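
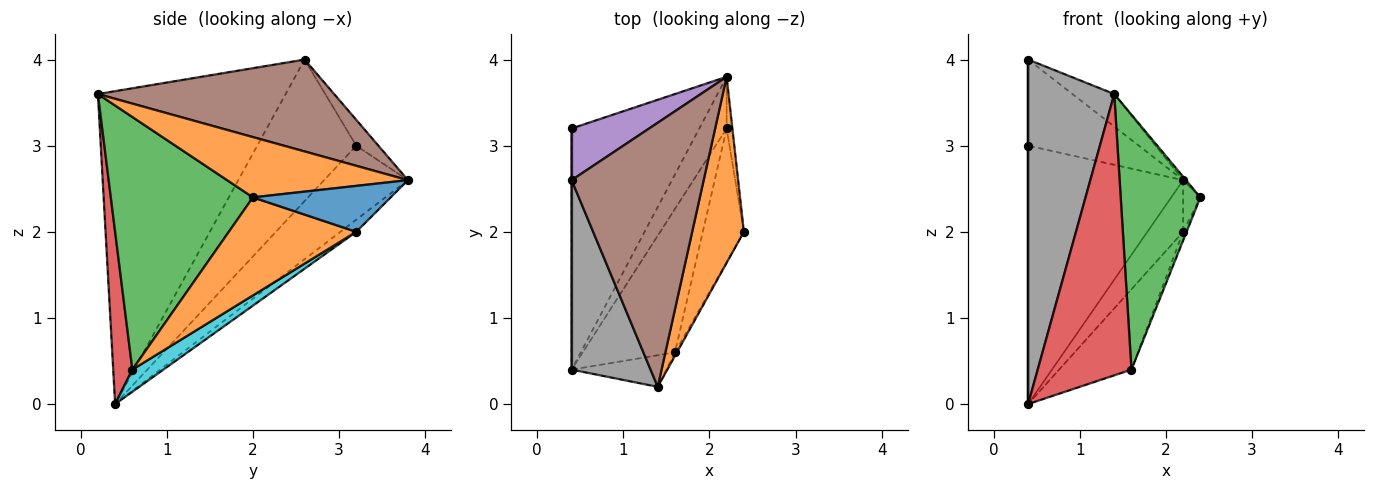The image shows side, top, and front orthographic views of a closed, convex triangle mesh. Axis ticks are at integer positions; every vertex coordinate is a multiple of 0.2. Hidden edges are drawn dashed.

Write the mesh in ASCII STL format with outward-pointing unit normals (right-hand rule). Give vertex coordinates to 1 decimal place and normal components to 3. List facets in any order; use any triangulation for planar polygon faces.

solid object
 facet normal -0.368 0.680 -0.635
  outer loop
   vertex 2.2 3.8 2.6
   vertex 0.4 0.4 0.0
   vertex 0.4 3.2 3.0
  endloop
 endfacet
 facet normal 0.759 0.012 0.651
  outer loop
   vertex 2.2 3.8 2.6
   vertex 1.4 0.2 3.6
   vertex 2.4 2.0 2.4
  endloop
 endfacet
 facet normal 0.872 -0.489 -0.007
  outer loop
   vertex 1.6 0.6 0.4
   vertex 2.4 2.0 2.4
   vertex 1.4 0.2 3.6
  endloop
 endfacet
 facet normal 0.199 -0.974 -0.109
  outer loop
   vertex 1.6 0.6 0.4
   vertex 1.4 0.2 3.6
   vertex 0.4 0.4 0.0
  endloop
 endfacet
 facet normal -0.169 0.845 0.507
  outer loop
   vertex 0.4 2.6 4.0
   vertex 2.2 3.8 2.6
   vertex 0.4 3.2 3.0
  endloop
 endfacet
 facet normal 0.568 0.101 0.817
  outer loop
   vertex 0.4 2.6 4.0
   vertex 1.4 0.2 3.6
   vertex 2.2 3.8 2.6
  endloop
 endfacet
 facet normal -1.000 0.000 0.000
  outer loop
   vertex 0.4 2.6 4.0
   vertex 0.4 3.2 3.0
   vertex 0.4 0.4 0.0
  endloop
 endfacet
 facet normal -0.886 -0.406 0.224
  outer loop
   vertex 0.4 2.6 4.0
   vertex 0.4 0.4 0.0
   vertex 1.4 0.2 3.6
  endloop
 endfacet
 facet normal -0.300 0.675 -0.675
  outer loop
   vertex 2.2 3.2 2.0
   vertex 0.4 0.4 0.0
   vertex 2.2 3.8 2.6
  endloop
 endfacet
 facet normal 0.205 0.478 -0.854
  outer loop
   vertex 2.2 3.2 2.0
   vertex 1.6 0.6 0.4
   vertex 0.4 0.4 0.0
  endloop
 endfacet
 facet normal 0.985 0.123 -0.123
  outer loop
   vertex 2.2 3.2 2.0
   vertex 2.2 3.8 2.6
   vertex 2.4 2.0 2.4
  endloop
 endfacet
 facet normal 0.922 0.025 -0.386
  outer loop
   vertex 2.2 3.2 2.0
   vertex 2.4 2.0 2.4
   vertex 1.6 0.6 0.4
  endloop
 endfacet
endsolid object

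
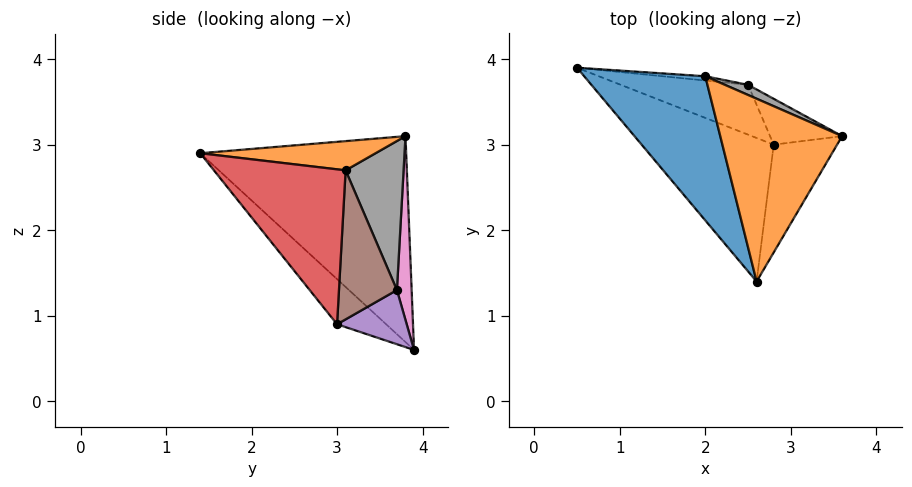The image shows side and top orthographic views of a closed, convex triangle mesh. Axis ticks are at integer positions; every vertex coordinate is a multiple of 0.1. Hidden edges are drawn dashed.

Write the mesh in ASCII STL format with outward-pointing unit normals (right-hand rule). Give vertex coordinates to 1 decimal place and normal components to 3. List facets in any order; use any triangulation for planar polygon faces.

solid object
 facet normal -0.835 -0.250 0.491
  outer loop
   vertex 2.0 3.8 3.1
   vertex 0.5 3.9 0.6
   vertex 2.6 1.4 2.9
  endloop
 endfacet
 facet normal 0.233 -0.023 0.972
  outer loop
   vertex 2.0 3.8 3.1
   vertex 2.6 1.4 2.9
   vertex 3.6 3.1 2.7
  endloop
 endfacet
 facet normal -0.213 -0.752 -0.623
  outer loop
   vertex 2.8 3.0 0.9
   vertex 2.6 1.4 2.9
   vertex 0.5 3.9 0.6
  endloop
 endfacet
 facet normal 0.797 -0.507 -0.326
  outer loop
   vertex 2.8 3.0 0.9
   vertex 3.6 3.1 2.7
   vertex 2.6 1.4 2.9
  endloop
 endfacet
 facet normal 0.322 0.570 -0.756
  outer loop
   vertex 2.5 3.7 1.3
   vertex 2.8 3.0 0.9
   vertex 0.5 3.9 0.6
  endloop
 endfacet
 facet normal 0.760 0.536 -0.368
  outer loop
   vertex 2.5 3.7 1.3
   vertex 3.6 3.1 2.7
   vertex 2.8 3.0 0.9
  endloop
 endfacet
 facet normal 0.108 0.994 -0.025
  outer loop
   vertex 2.5 3.7 1.3
   vertex 0.5 3.9 0.6
   vertex 2.0 3.8 3.1
  endloop
 endfacet
 facet normal 0.413 0.908 0.064
  outer loop
   vertex 2.5 3.7 1.3
   vertex 2.0 3.8 3.1
   vertex 3.6 3.1 2.7
  endloop
 endfacet
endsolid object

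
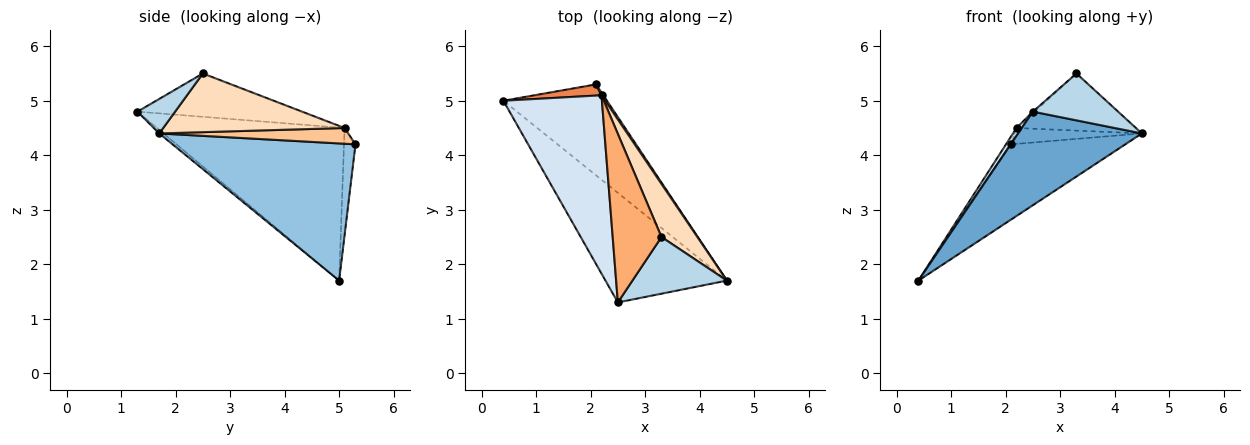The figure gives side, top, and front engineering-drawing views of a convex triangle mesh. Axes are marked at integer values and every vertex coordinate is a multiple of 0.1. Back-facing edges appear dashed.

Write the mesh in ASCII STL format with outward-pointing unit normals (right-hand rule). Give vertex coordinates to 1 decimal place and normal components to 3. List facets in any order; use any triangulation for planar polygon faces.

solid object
 facet normal -0.022 -0.649 -0.760
  outer loop
   vertex 2.5 1.3 4.8
   vertex 0.4 5.0 1.7
   vertex 4.5 1.7 4.4
  endloop
 endfacet
 facet normal 0.714 0.446 -0.539
  outer loop
   vertex 2.1 5.3 4.2
   vertex 4.5 1.7 4.4
   vertex 0.4 5.0 1.7
  endloop
 endfacet
 facet normal 0.271 -0.613 0.742
  outer loop
   vertex 3.3 2.5 5.5
   vertex 2.5 1.3 4.8
   vertex 4.5 1.7 4.4
  endloop
 endfacet
 facet normal -0.841 -0.024 0.541
  outer loop
   vertex 2.2 5.1 4.5
   vertex 0.4 5.0 1.7
   vertex 2.5 1.3 4.8
  endloop
 endfacet
 facet normal -0.794 0.350 0.498
  outer loop
   vertex 2.2 5.1 4.5
   vertex 2.1 5.3 4.2
   vertex 0.4 5.0 1.7
  endloop
 endfacet
 facet normal -0.664 0.007 0.748
  outer loop
   vertex 2.2 5.1 4.5
   vertex 2.5 1.3 4.8
   vertex 3.3 2.5 5.5
  endloop
 endfacet
 facet normal 0.826 0.556 0.095
  outer loop
   vertex 2.2 5.1 4.5
   vertex 4.5 1.7 4.4
   vertex 2.1 5.3 4.2
  endloop
 endfacet
 facet normal 0.744 0.490 0.455
  outer loop
   vertex 2.2 5.1 4.5
   vertex 3.3 2.5 5.5
   vertex 4.5 1.7 4.4
  endloop
 endfacet
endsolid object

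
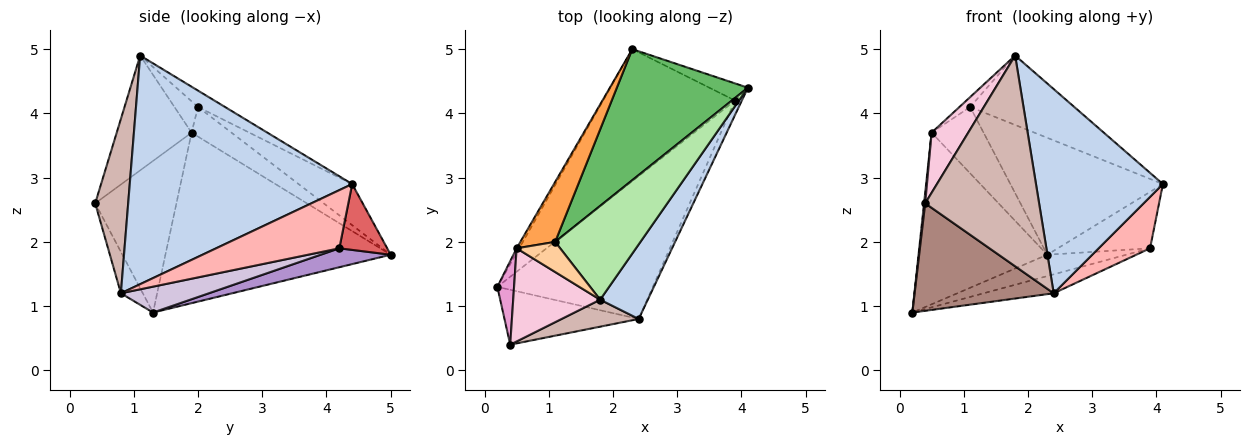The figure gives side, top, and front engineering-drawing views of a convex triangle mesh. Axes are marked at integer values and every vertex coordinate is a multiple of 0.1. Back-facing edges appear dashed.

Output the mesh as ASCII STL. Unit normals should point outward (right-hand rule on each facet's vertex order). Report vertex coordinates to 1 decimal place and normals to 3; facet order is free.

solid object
 facet normal -0.868 0.496 -0.013
  outer loop
   vertex 0.5 1.9 3.7
   vertex 2.3 5.0 1.8
   vertex 0.2 1.3 0.9
  endloop
 endfacet
 facet normal 0.855 -0.488 0.178
  outer loop
   vertex 2.4 0.8 1.2
   vertex 4.1 4.4 2.9
   vertex 1.8 1.1 4.9
  endloop
 endfacet
 facet normal -0.496 0.645 0.582
  outer loop
   vertex 1.1 2.0 4.1
   vertex 2.3 5.0 1.8
   vertex 0.5 1.9 3.7
  endloop
 endfacet
 facet normal -0.565 0.257 0.784
  outer loop
   vertex 1.1 2.0 4.1
   vertex 0.5 1.9 3.7
   vertex 1.8 1.1 4.9
  endloop
 endfacet
 facet normal -0.228 0.648 0.727
  outer loop
   vertex 1.1 2.0 4.1
   vertex 4.1 4.4 2.9
   vertex 2.3 5.0 1.8
  endloop
 endfacet
 facet normal -0.152 0.588 0.795
  outer loop
   vertex 1.1 2.0 4.1
   vertex 1.8 1.1 4.9
   vertex 4.1 4.4 2.9
  endloop
 endfacet
 facet normal 0.445 0.857 -0.260
  outer loop
   vertex 3.9 4.2 1.9
   vertex 2.3 5.0 1.8
   vertex 4.1 4.4 2.9
  endloop
 endfacet
 facet normal 0.918 -0.383 -0.107
  outer loop
   vertex 3.9 4.2 1.9
   vertex 4.1 4.4 2.9
   vertex 2.4 0.8 1.2
  endloop
 endfacet
 facet normal 0.140 0.158 -0.977
  outer loop
   vertex 3.9 4.2 1.9
   vertex 0.2 1.3 0.9
   vertex 2.3 5.0 1.8
  endloop
 endfacet
 facet normal 0.163 0.130 -0.978
  outer loop
   vertex 3.9 4.2 1.9
   vertex 2.4 0.8 1.2
   vertex 0.2 1.3 0.9
  endloop
 endfacet
 facet normal -0.139 -0.882 -0.451
  outer loop
   vertex 0.4 0.4 2.6
   vertex 0.2 1.3 0.9
   vertex 2.4 0.8 1.2
  endloop
 endfacet
 facet normal 0.276 -0.953 0.122
  outer loop
   vertex 0.4 0.4 2.6
   vertex 2.4 0.8 1.2
   vertex 1.8 1.1 4.9
  endloop
 endfacet
 facet normal -0.994 -0.014 0.109
  outer loop
   vertex 0.4 0.4 2.6
   vertex 0.5 1.9 3.7
   vertex 0.2 1.3 0.9
  endloop
 endfacet
 facet normal -0.743 -0.363 0.563
  outer loop
   vertex 0.4 0.4 2.6
   vertex 1.8 1.1 4.9
   vertex 0.5 1.9 3.7
  endloop
 endfacet
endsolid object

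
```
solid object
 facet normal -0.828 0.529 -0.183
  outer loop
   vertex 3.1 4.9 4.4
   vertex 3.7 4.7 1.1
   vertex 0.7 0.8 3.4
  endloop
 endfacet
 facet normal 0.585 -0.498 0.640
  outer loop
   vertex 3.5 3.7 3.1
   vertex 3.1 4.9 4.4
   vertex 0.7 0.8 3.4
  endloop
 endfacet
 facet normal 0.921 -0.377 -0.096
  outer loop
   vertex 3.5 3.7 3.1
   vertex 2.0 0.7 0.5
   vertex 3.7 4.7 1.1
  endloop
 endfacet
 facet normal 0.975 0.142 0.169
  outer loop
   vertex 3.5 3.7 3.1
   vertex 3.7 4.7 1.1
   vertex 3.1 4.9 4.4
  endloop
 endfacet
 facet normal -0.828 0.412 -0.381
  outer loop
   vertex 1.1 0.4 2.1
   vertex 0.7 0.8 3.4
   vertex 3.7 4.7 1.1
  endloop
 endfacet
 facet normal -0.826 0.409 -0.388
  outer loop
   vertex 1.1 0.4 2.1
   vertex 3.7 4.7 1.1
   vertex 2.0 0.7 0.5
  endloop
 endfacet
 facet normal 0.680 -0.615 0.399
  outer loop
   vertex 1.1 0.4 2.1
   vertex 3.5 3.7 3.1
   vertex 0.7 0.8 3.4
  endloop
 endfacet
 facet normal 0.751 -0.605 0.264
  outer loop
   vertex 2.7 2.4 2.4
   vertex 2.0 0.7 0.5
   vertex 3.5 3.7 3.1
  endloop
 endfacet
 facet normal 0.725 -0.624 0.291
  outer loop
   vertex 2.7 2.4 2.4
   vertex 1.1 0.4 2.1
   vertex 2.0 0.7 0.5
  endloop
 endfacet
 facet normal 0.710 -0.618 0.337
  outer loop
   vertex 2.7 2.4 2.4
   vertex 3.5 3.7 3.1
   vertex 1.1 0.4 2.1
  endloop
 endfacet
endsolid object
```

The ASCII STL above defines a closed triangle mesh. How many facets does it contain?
10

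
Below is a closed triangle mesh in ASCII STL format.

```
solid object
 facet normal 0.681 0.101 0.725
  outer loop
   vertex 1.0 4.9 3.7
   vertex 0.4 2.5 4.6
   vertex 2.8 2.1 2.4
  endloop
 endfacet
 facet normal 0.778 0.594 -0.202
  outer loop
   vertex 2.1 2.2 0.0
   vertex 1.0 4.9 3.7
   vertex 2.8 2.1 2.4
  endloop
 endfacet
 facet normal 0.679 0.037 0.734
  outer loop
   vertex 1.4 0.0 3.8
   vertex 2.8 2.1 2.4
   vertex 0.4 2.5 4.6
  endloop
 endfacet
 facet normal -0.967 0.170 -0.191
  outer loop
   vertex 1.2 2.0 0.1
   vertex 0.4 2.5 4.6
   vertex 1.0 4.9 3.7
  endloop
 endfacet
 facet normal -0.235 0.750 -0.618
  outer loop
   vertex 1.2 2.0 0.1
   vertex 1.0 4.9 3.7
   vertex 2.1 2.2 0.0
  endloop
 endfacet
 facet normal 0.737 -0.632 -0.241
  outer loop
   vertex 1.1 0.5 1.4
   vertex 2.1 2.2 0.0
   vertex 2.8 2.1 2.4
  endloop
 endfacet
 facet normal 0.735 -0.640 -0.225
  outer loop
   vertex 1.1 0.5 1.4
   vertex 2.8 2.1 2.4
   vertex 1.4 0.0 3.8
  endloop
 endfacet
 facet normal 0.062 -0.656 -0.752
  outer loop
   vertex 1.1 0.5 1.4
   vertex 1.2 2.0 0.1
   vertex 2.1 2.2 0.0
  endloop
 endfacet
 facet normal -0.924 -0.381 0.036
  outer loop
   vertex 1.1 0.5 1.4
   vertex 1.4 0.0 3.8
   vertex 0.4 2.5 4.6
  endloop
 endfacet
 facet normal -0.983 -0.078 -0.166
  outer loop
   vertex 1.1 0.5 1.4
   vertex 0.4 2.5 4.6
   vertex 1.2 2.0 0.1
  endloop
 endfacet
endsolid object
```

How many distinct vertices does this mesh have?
7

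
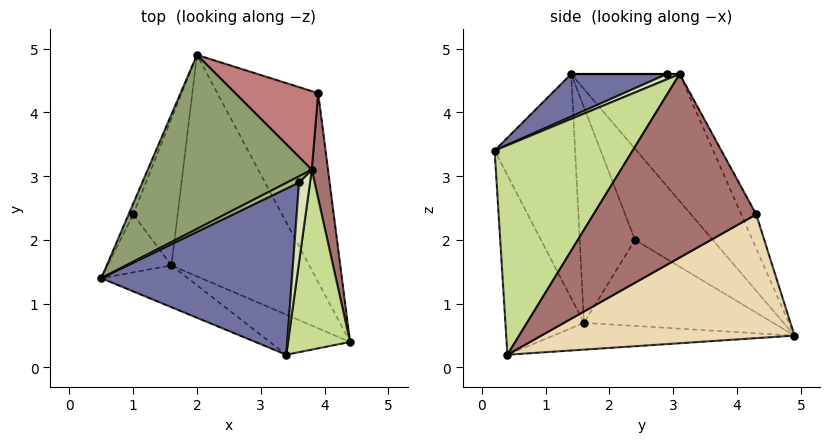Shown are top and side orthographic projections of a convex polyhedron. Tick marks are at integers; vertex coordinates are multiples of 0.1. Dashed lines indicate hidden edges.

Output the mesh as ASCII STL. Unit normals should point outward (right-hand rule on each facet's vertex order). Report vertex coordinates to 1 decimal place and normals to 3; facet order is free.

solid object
 facet normal 0.199 -0.410 0.890
  outer loop
   vertex 3.4 0.2 3.4
   vertex 3.6 2.9 4.6
   vertex 0.5 1.4 4.6
  endloop
 endfacet
 facet normal -0.191 -0.036 -0.981
  outer loop
   vertex 1.6 1.6 0.7
   vertex 2.0 4.9 0.5
   vertex 4.4 0.4 0.2
  endloop
 endfacet
 facet normal -0.436 -0.884 -0.168
  outer loop
   vertex 1.6 1.6 0.7
   vertex 3.4 0.2 3.4
   vertex 0.5 1.4 4.6
  endloop
 endfacet
 facet normal -0.415 -0.891 -0.185
  outer loop
   vertex 1.6 1.6 0.7
   vertex 4.4 0.4 0.2
   vertex 3.4 0.2 3.4
  endloop
 endfacet
 facet normal -0.394 0.765 0.509
  outer loop
   vertex 3.8 3.1 4.6
   vertex 2.0 4.9 0.5
   vertex 0.5 1.4 4.6
  endloop
 endfacet
 facet normal 0.000 0.000 1.000
  outer loop
   vertex 3.8 3.1 4.6
   vertex 0.5 1.4 4.6
   vertex 3.6 2.9 4.6
  endloop
 endfacet
 facet normal 0.930 -0.242 0.276
  outer loop
   vertex 3.8 3.1 4.6
   vertex 3.4 0.2 3.4
   vertex 4.4 0.4 0.2
  endloop
 endfacet
 facet normal 0.397 -0.397 0.827
  outer loop
   vertex 3.8 3.1 4.6
   vertex 3.6 2.9 4.6
   vertex 3.4 0.2 3.4
  endloop
 endfacet
 facet normal -0.937 0.347 -0.047
  outer loop
   vertex 1.0 2.4 2.0
   vertex 0.5 1.4 4.6
   vertex 2.0 4.9 0.5
  endloop
 endfacet
 facet normal -0.928 -0.250 -0.275
  outer loop
   vertex 1.0 2.4 2.0
   vertex 1.6 1.6 0.7
   vertex 0.5 1.4 4.6
  endloop
 endfacet
 facet normal -0.886 0.080 -0.458
  outer loop
   vertex 1.0 2.4 2.0
   vertex 2.0 4.9 0.5
   vertex 1.6 1.6 0.7
  endloop
 endfacet
 facet normal 0.706 0.415 -0.575
  outer loop
   vertex 3.9 4.3 2.4
   vertex 4.4 0.4 0.2
   vertex 2.0 4.9 0.5
  endloop
 endfacet
 facet normal 0.993 0.078 0.088
  outer loop
   vertex 3.9 4.3 2.4
   vertex 3.8 3.1 4.6
   vertex 4.4 0.4 0.2
  endloop
 endfacet
 facet normal -0.190 0.865 0.463
  outer loop
   vertex 3.9 4.3 2.4
   vertex 2.0 4.9 0.5
   vertex 3.8 3.1 4.6
  endloop
 endfacet
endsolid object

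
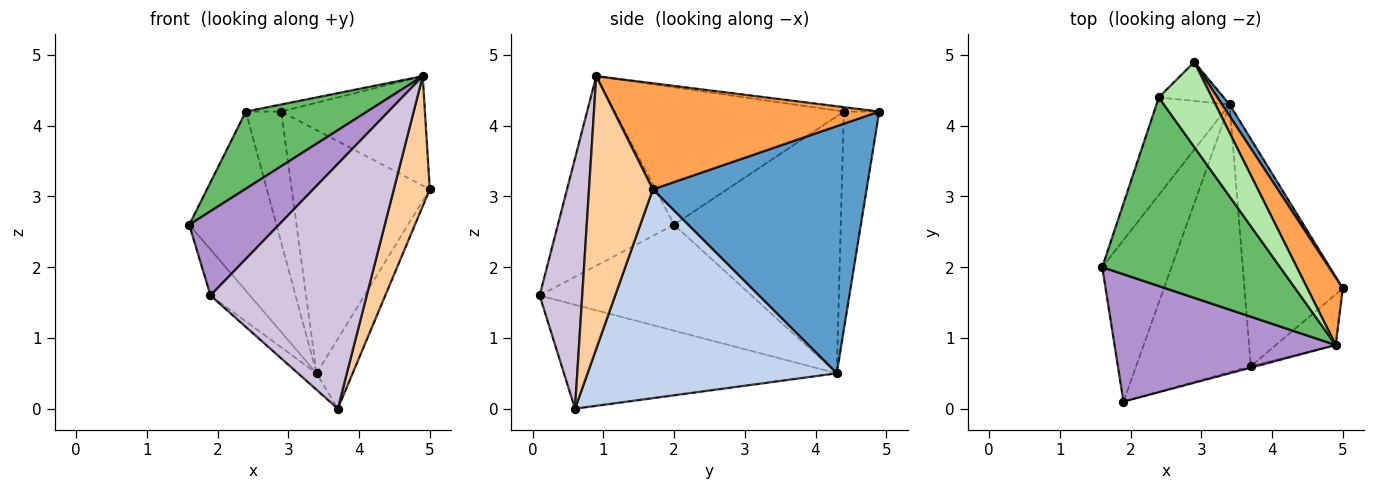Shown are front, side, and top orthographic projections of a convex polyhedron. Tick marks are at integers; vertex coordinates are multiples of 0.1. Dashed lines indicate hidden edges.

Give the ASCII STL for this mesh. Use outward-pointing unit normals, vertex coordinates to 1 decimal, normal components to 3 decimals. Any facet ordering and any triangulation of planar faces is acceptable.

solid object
 facet normal 0.840 0.542 0.026
  outer loop
   vertex 3.4 4.3 0.5
   vertex 2.9 4.9 4.2
   vertex 5.0 1.7 3.1
  endloop
 endfacet
 facet normal 0.897 0.130 -0.422
  outer loop
   vertex 3.4 4.3 0.5
   vertex 5.0 1.7 3.1
   vertex 3.7 0.6 0.0
  endloop
 endfacet
 facet normal 0.844 0.457 0.281
  outer loop
   vertex 4.9 0.9 4.7
   vertex 5.0 1.7 3.1
   vertex 2.9 4.9 4.2
  endloop
 endfacet
 facet normal 0.856 -0.482 -0.188
  outer loop
   vertex 4.9 0.9 4.7
   vertex 3.7 0.6 0.0
   vertex 5.0 1.7 3.1
  endloop
 endfacet
 facet normal -0.582 -0.308 0.753
  outer loop
   vertex 2.4 4.4 4.2
   vertex 1.6 2.0 2.6
   vertex 4.9 0.9 4.7
  endloop
 endfacet
 facet normal -0.083 0.083 0.993
  outer loop
   vertex 2.4 4.4 4.2
   vertex 4.9 0.9 4.7
   vertex 2.9 4.9 4.2
  endloop
 endfacet
 facet normal -0.859 0.449 -0.244
  outer loop
   vertex 2.4 4.4 4.2
   vertex 3.4 4.3 0.5
   vertex 1.6 2.0 2.6
  endloop
 endfacet
 facet normal -0.692 0.692 -0.206
  outer loop
   vertex 2.4 4.4 4.2
   vertex 2.9 4.9 4.2
   vertex 3.4 4.3 0.5
  endloop
 endfacet
 facet normal -0.581 -0.449 0.679
  outer loop
   vertex 1.9 0.1 1.6
   vertex 4.9 0.9 4.7
   vertex 1.6 2.0 2.6
  endloop
 endfacet
 facet normal 0.263 -0.965 -0.006
  outer loop
   vertex 1.9 0.1 1.6
   vertex 3.7 0.6 0.0
   vertex 4.9 0.9 4.7
  endloop
 endfacet
 facet normal -0.827 0.154 -0.540
  outer loop
   vertex 1.9 0.1 1.6
   vertex 1.6 2.0 2.6
   vertex 3.4 4.3 0.5
  endloop
 endfacet
 facet normal -0.671 0.046 -0.740
  outer loop
   vertex 1.9 0.1 1.6
   vertex 3.4 4.3 0.5
   vertex 3.7 0.6 0.0
  endloop
 endfacet
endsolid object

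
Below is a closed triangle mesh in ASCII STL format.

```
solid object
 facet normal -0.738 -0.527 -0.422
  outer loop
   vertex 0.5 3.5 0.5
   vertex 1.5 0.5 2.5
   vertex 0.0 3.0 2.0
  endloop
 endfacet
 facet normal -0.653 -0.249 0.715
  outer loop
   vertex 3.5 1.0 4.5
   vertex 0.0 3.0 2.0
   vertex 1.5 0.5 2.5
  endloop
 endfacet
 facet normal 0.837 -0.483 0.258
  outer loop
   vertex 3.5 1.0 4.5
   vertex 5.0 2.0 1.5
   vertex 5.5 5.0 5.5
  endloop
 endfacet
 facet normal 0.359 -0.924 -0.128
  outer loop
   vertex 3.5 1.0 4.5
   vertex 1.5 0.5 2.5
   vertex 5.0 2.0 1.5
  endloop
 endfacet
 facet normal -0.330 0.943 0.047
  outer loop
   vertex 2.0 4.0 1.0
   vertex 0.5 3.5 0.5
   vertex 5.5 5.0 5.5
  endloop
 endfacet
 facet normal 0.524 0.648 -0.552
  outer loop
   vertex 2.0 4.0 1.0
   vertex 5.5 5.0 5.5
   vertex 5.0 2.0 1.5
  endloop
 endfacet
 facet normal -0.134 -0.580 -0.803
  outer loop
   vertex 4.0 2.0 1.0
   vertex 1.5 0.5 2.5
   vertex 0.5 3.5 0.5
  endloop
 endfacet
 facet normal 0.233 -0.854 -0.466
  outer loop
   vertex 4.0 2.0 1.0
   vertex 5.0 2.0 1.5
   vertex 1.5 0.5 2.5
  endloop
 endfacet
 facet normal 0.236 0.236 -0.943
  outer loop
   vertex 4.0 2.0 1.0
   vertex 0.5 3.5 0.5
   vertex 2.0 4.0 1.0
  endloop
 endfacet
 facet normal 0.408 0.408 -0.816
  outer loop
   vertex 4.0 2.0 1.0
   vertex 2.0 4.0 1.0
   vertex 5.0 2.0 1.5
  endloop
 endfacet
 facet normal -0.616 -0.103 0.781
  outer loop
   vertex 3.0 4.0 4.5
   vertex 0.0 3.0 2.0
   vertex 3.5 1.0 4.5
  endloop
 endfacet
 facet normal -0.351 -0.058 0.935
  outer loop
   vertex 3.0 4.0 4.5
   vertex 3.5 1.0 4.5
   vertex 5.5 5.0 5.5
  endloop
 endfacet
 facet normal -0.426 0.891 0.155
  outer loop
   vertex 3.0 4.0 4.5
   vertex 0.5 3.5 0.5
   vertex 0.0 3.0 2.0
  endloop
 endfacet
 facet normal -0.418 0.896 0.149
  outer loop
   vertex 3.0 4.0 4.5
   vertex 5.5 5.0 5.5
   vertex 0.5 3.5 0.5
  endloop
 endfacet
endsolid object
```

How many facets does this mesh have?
14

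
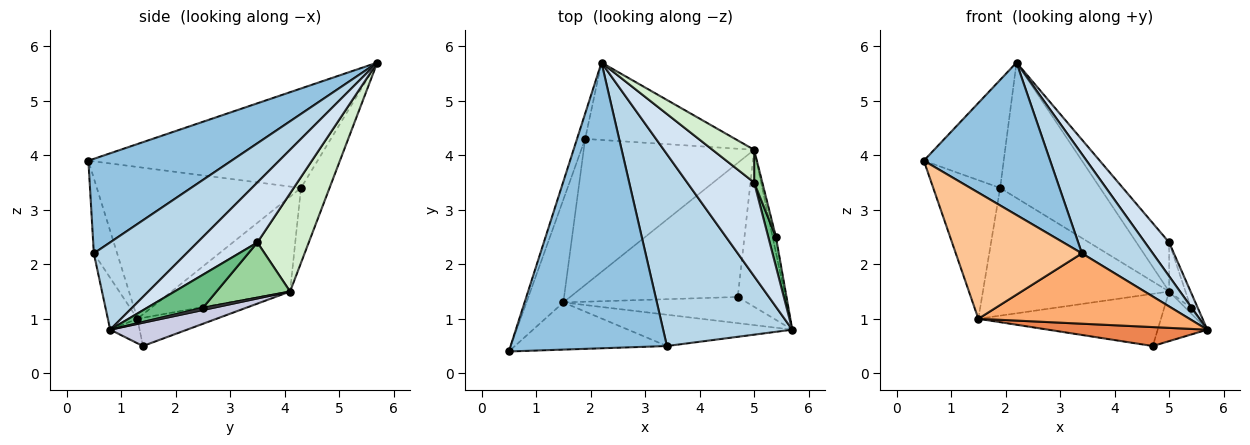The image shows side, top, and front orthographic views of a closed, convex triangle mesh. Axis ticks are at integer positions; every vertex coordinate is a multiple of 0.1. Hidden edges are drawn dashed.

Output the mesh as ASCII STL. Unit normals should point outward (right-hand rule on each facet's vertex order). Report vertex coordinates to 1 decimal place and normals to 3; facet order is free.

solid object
 facet normal -0.942 0.328 -0.077
  outer loop
   vertex 1.9 4.3 3.4
   vertex 0.5 0.4 3.9
   vertex 2.2 5.7 5.7
  endloop
 endfacet
 facet normal 0.471 -0.415 0.778
  outer loop
   vertex 3.4 0.5 2.2
   vertex 2.2 5.7 5.7
   vertex 0.5 0.4 3.9
  endloop
 endfacet
 facet normal 0.515 -0.394 0.761
  outer loop
   vertex 3.4 0.5 2.2
   vertex 5.7 0.8 0.8
   vertex 2.2 5.7 5.7
  endloop
 endfacet
 facet normal 0.644 -0.259 0.720
  outer loop
   vertex 5.0 3.5 2.4
   vertex 2.2 5.7 5.7
   vertex 5.7 0.8 0.8
  endloop
 endfacet
 facet normal -0.108 -0.582 -0.806
  outer loop
   vertex 1.5 1.3 1.0
   vertex 4.7 1.4 0.5
   vertex 5.7 0.8 0.8
  endloop
 endfacet
 facet normal -0.127 -0.906 -0.403
  outer loop
   vertex 1.5 1.3 1.0
   vertex 5.7 0.8 0.8
   vertex 3.4 0.5 2.2
  endloop
 endfacet
 facet normal -0.171 -0.923 -0.345
  outer loop
   vertex 1.5 1.3 1.0
   vertex 3.4 0.5 2.2
   vertex 0.5 0.4 3.9
  endloop
 endfacet
 facet normal -0.926 0.304 -0.225
  outer loop
   vertex 1.5 1.3 1.0
   vertex 0.5 0.4 3.9
   vertex 1.9 4.3 3.4
  endloop
 endfacet
 facet normal 0.967 0.118 0.224
  outer loop
   vertex 5.4 2.5 1.2
   vertex 5.0 3.5 2.4
   vertex 5.7 0.8 0.8
  endloop
 endfacet
 facet normal 0.966 0.215 0.143
  outer loop
   vertex 5.0 4.1 1.5
   vertex 5.0 3.5 2.4
   vertex 5.4 2.5 1.2
  endloop
 endfacet
 facet normal -0.241 0.843 -0.482
  outer loop
   vertex 5.0 4.1 1.5
   vertex 1.9 4.3 3.4
   vertex 2.2 5.7 5.7
  endloop
 endfacet
 facet normal 0.794 0.505 0.337
  outer loop
   vertex 5.0 4.1 1.5
   vertex 2.2 5.7 5.7
   vertex 5.0 3.5 2.4
  endloop
 endfacet
 facet normal -0.386 0.607 -0.694
  outer loop
   vertex 5.0 4.1 1.5
   vertex 1.5 1.3 1.0
   vertex 1.9 4.3 3.4
  endloop
 endfacet
 facet normal -0.155 0.358 -0.921
  outer loop
   vertex 5.0 4.1 1.5
   vertex 4.7 1.4 0.5
   vertex 1.5 1.3 1.0
  endloop
 endfacet
 facet normal 0.423 0.273 -0.864
  outer loop
   vertex 5.0 4.1 1.5
   vertex 5.7 0.8 0.8
   vertex 4.7 1.4 0.5
  endloop
 endfacet
 facet normal 0.523 0.282 -0.805
  outer loop
   vertex 5.0 4.1 1.5
   vertex 5.4 2.5 1.2
   vertex 5.7 0.8 0.8
  endloop
 endfacet
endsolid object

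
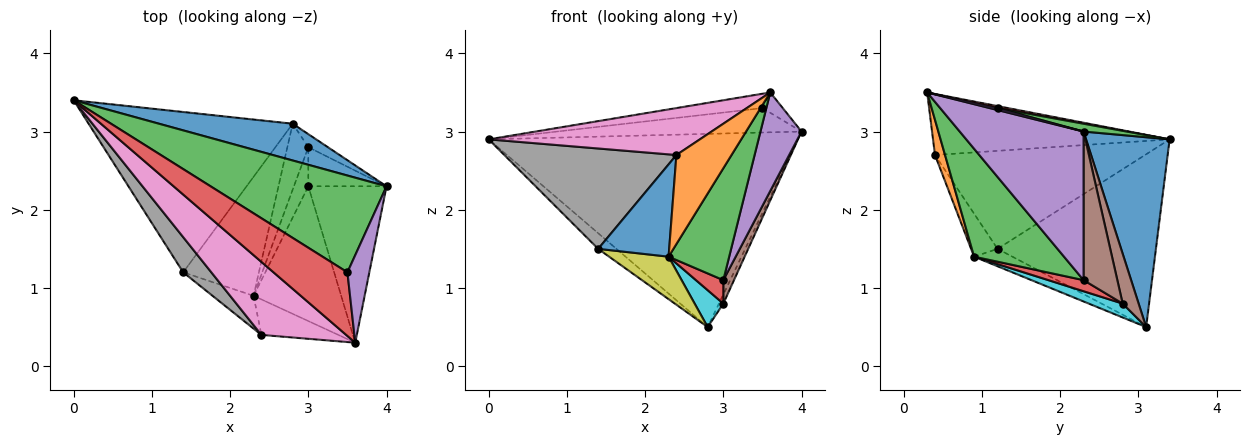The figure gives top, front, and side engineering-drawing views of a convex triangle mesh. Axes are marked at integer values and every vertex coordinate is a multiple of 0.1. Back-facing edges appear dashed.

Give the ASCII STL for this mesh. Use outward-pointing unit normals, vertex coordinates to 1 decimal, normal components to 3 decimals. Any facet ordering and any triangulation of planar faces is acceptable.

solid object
 facet normal 0.257 0.949 0.181
  outer loop
   vertex 2.8 3.1 0.5
   vertex 0.0 3.4 2.9
   vertex 4.0 2.3 3.0
  endloop
 endfacet
 facet normal -0.644 0.074 -0.761
  outer loop
   vertex 1.4 1.2 1.5
   vertex 0.0 3.4 2.9
   vertex 2.8 3.1 0.5
  endloop
 endfacet
 facet normal 0.043 0.245 0.969
  outer loop
   vertex 3.5 1.2 3.3
   vertex 4.0 2.3 3.0
   vertex 0.0 3.4 2.9
  endloop
 endfacet
 facet normal 0.027 0.220 0.975
  outer loop
   vertex 3.5 1.2 3.3
   vertex 0.0 3.4 2.9
   vertex 3.6 0.3 3.5
  endloop
 endfacet
 facet normal 0.087 0.225 0.970
  outer loop
   vertex 3.5 1.2 3.3
   vertex 3.6 0.3 3.5
   vertex 4.0 2.3 3.0
  endloop
 endfacet
 facet normal 0.902 0.248 -0.354
  outer loop
   vertex 3.0 2.8 0.8
   vertex 2.8 3.1 0.5
   vertex 4.0 2.3 3.0
  endloop
 endfacet
 facet normal -0.518 -0.462 0.719
  outer loop
   vertex 2.4 0.4 2.7
   vertex 3.6 0.3 3.5
   vertex 0.0 3.4 2.9
  endloop
 endfacet
 facet normal -0.755 -0.619 0.217
  outer loop
   vertex 2.4 0.4 2.7
   vertex 0.0 3.4 2.9
   vertex 1.4 1.2 1.5
  endloop
 endfacet
 facet normal -0.212 -0.328 -0.920
  outer loop
   vertex 2.3 0.9 1.4
   vertex 1.4 1.2 1.5
   vertex 2.8 3.1 0.5
  endloop
 endfacet
 facet normal 0.500 -0.423 -0.756
  outer loop
   vertex 2.3 0.9 1.4
   vertex 2.8 3.1 0.5
   vertex 3.0 2.8 0.8
  endloop
 endfacet
 facet normal -0.331 -0.889 -0.316
  outer loop
   vertex 2.3 0.9 1.4
   vertex 2.4 0.4 2.7
   vertex 1.4 1.2 1.5
  endloop
 endfacet
 facet normal 0.167 -0.916 -0.365
  outer loop
   vertex 2.3 0.9 1.4
   vertex 3.6 0.3 3.5
   vertex 2.4 0.4 2.7
  endloop
 endfacet
 facet normal 0.688 -0.464 -0.558
  outer loop
   vertex 3.0 2.3 1.1
   vertex 3.6 0.3 3.5
   vertex 2.3 0.9 1.4
  endloop
 endfacet
 facet normal 0.552 -0.429 -0.715
  outer loop
   vertex 3.0 2.3 1.1
   vertex 2.3 0.9 1.4
   vertex 3.0 2.8 0.8
  endloop
 endfacet
 facet normal 0.849 -0.282 -0.447
  outer loop
   vertex 3.0 2.3 1.1
   vertex 4.0 2.3 3.0
   vertex 3.6 0.3 3.5
  endloop
 endfacet
 facet normal 0.852 -0.269 -0.449
  outer loop
   vertex 3.0 2.3 1.1
   vertex 3.0 2.8 0.8
   vertex 4.0 2.3 3.0
  endloop
 endfacet
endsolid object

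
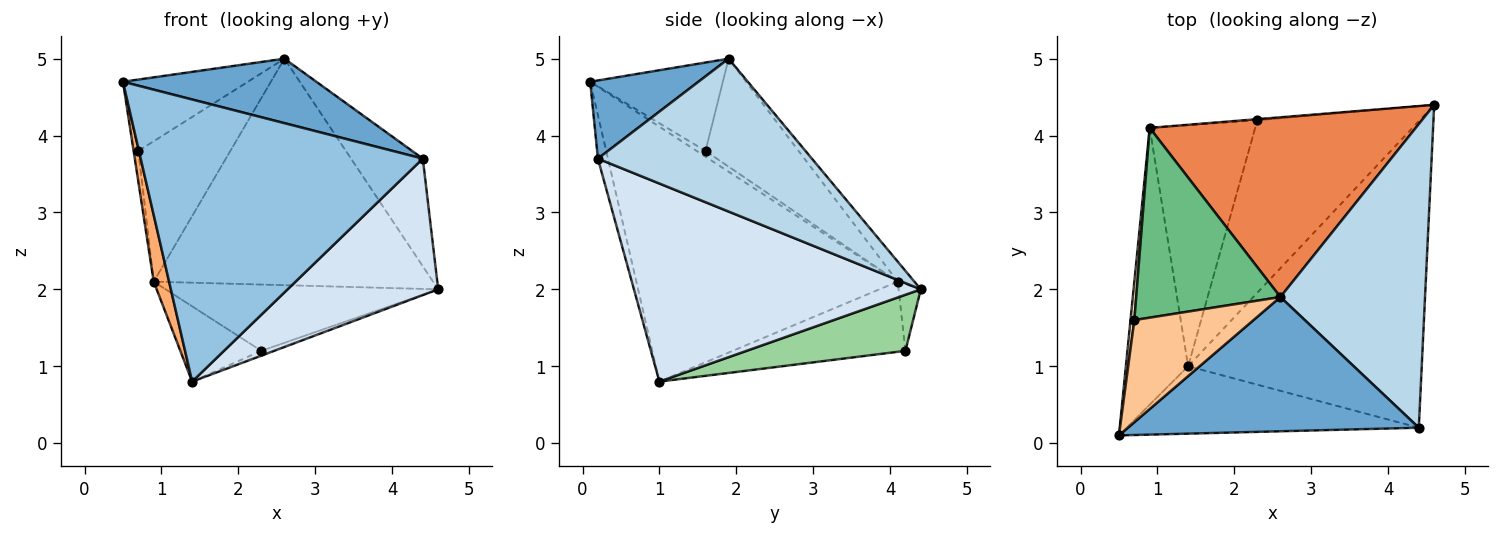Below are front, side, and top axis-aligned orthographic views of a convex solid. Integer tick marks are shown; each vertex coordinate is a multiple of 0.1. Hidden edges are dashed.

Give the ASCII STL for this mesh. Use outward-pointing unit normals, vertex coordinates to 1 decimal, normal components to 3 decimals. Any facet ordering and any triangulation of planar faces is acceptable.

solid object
 facet normal 0.235 -0.421 0.876
  outer loop
   vertex 4.4 0.2 3.7
   vertex 2.6 1.9 5.0
   vertex 0.5 0.1 4.7
  endloop
 endfacet
 facet normal -0.035 -0.972 -0.232
  outer loop
   vertex 4.4 0.2 3.7
   vertex 0.5 0.1 4.7
   vertex 1.4 1.0 0.8
  endloop
 endfacet
 facet normal 0.706 0.237 0.668
  outer loop
   vertex 4.4 0.2 3.7
   vertex 4.6 4.4 2.0
   vertex 2.6 1.9 5.0
  endloop
 endfacet
 facet normal 0.612 -0.321 -0.722
  outer loop
   vertex 4.4 0.2 3.7
   vertex 1.4 1.0 0.8
   vertex 4.6 4.4 2.0
  endloop
 endfacet
 facet normal -0.047 0.782 0.621
  outer loop
   vertex 0.9 4.1 2.1
   vertex 2.6 1.9 5.0
   vertex 4.6 4.4 2.0
  endloop
 endfacet
 facet normal -0.970 -0.057 -0.237
  outer loop
   vertex 0.9 4.1 2.1
   vertex 1.4 1.0 0.8
   vertex 0.5 0.1 4.7
  endloop
 endfacet
 facet normal -0.520 0.489 0.700
  outer loop
   vertex 0.7 1.6 3.8
   vertex 0.5 0.1 4.7
   vertex 2.6 1.9 5.0
  endloop
 endfacet
 facet normal -0.761 0.406 0.507
  outer loop
   vertex 0.7 1.6 3.8
   vertex 0.9 4.1 2.1
   vertex 0.5 0.1 4.7
  endloop
 endfacet
 facet normal -0.516 0.510 0.689
  outer loop
   vertex 0.7 1.6 3.8
   vertex 2.6 1.9 5.0
   vertex 0.9 4.1 2.1
  endloop
 endfacet
 facet normal 0.326 0.026 -0.945
  outer loop
   vertex 2.3 4.2 1.2
   vertex 4.6 4.4 2.0
   vertex 1.4 1.0 0.8
  endloop
 endfacet
 facet normal -0.081 0.997 -0.016
  outer loop
   vertex 2.3 4.2 1.2
   vertex 0.9 4.1 2.1
   vertex 4.6 4.4 2.0
  endloop
 endfacet
 facet normal -0.536 0.251 -0.806
  outer loop
   vertex 2.3 4.2 1.2
   vertex 1.4 1.0 0.8
   vertex 0.9 4.1 2.1
  endloop
 endfacet
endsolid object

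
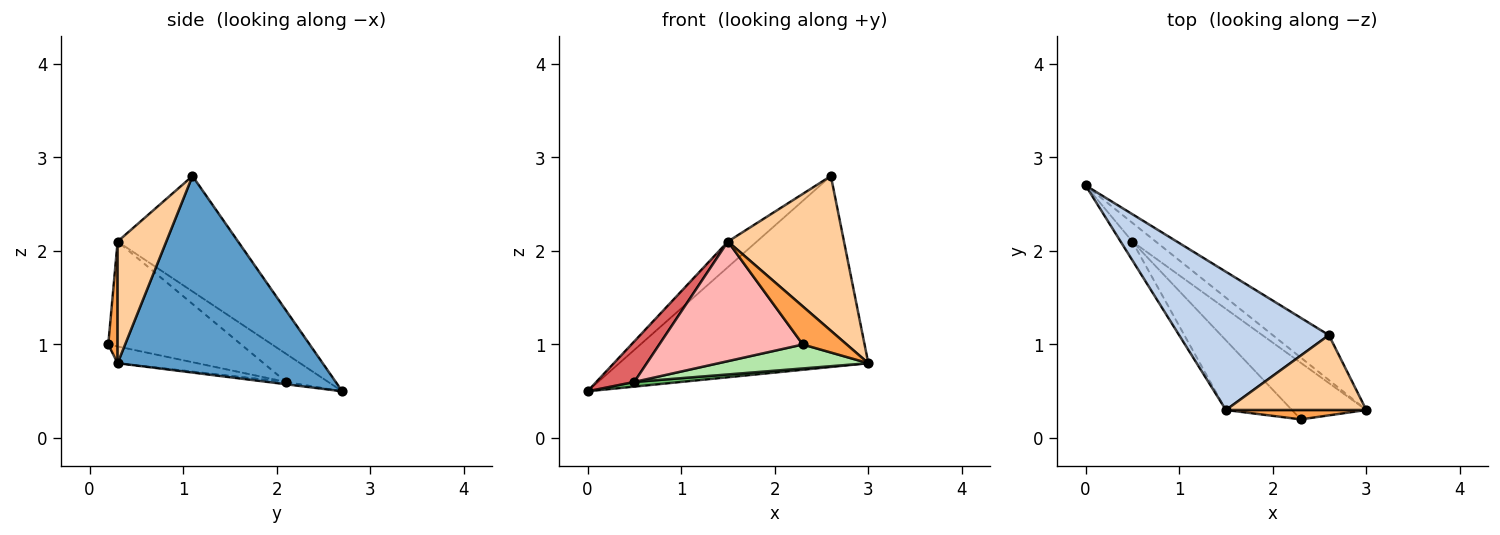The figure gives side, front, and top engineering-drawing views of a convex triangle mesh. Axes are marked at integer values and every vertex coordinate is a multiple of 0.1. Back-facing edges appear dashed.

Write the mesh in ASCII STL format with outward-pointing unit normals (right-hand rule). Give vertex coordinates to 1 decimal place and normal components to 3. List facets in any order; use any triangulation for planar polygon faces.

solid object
 facet normal 0.625 0.760 -0.179
  outer loop
   vertex 2.6 1.1 2.8
   vertex 3.0 0.3 0.8
   vertex 0.0 2.7 0.5
  endloop
 endfacet
 facet normal -0.604 0.145 0.784
  outer loop
   vertex 1.5 0.3 2.1
   vertex 2.6 1.1 2.8
   vertex 0.0 2.7 0.5
  endloop
 endfacet
 facet normal 0.203 -0.951 0.234
  outer loop
   vertex 1.5 0.3 2.1
   vertex 2.3 0.2 1.0
   vertex 3.0 0.3 0.8
  endloop
 endfacet
 facet normal 0.353 -0.842 0.407
  outer loop
   vertex 1.5 0.3 2.1
   vertex 3.0 0.3 0.8
   vertex 2.6 1.1 2.8
  endloop
 endfacet
 facet normal -0.097 -0.241 -0.966
  outer loop
   vertex 0.5 2.1 0.6
   vertex 0.0 2.7 0.5
   vertex 3.0 0.3 0.8
  endloop
 endfacet
 facet normal -0.203 -0.382 -0.902
  outer loop
   vertex 0.5 2.1 0.6
   vertex 3.0 0.3 0.8
   vertex 2.3 0.2 1.0
  endloop
 endfacet
 facet normal -0.709 -0.640 -0.295
  outer loop
   vertex 0.5 2.1 0.6
   vertex 1.5 0.3 2.1
   vertex 0.0 2.7 0.5
  endloop
 endfacet
 facet normal -0.625 -0.675 -0.393
  outer loop
   vertex 0.5 2.1 0.6
   vertex 2.3 0.2 1.0
   vertex 1.5 0.3 2.1
  endloop
 endfacet
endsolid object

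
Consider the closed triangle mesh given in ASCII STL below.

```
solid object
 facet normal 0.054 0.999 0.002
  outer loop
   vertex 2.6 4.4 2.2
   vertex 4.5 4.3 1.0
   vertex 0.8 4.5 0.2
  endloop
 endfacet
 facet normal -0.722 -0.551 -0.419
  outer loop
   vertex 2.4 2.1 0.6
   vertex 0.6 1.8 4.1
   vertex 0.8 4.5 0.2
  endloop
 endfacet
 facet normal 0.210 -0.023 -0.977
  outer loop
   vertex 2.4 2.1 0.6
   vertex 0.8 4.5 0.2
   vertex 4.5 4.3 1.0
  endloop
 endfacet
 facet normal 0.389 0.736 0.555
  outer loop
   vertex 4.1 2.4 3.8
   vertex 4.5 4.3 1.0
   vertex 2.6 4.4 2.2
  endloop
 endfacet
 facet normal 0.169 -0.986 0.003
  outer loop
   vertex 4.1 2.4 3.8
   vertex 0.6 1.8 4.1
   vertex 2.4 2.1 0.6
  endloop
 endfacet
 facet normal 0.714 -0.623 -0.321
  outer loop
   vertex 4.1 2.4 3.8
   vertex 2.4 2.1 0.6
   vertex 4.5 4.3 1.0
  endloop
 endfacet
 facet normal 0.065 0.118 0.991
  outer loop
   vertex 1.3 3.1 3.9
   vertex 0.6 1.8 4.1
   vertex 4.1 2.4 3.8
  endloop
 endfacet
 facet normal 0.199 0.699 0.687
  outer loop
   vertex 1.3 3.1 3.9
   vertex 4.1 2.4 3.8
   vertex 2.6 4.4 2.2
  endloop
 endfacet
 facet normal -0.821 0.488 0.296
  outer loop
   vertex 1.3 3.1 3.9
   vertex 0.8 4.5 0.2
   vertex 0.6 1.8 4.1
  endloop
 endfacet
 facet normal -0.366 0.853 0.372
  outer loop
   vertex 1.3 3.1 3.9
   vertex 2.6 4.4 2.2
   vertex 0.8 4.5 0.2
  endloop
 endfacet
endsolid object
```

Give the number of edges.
15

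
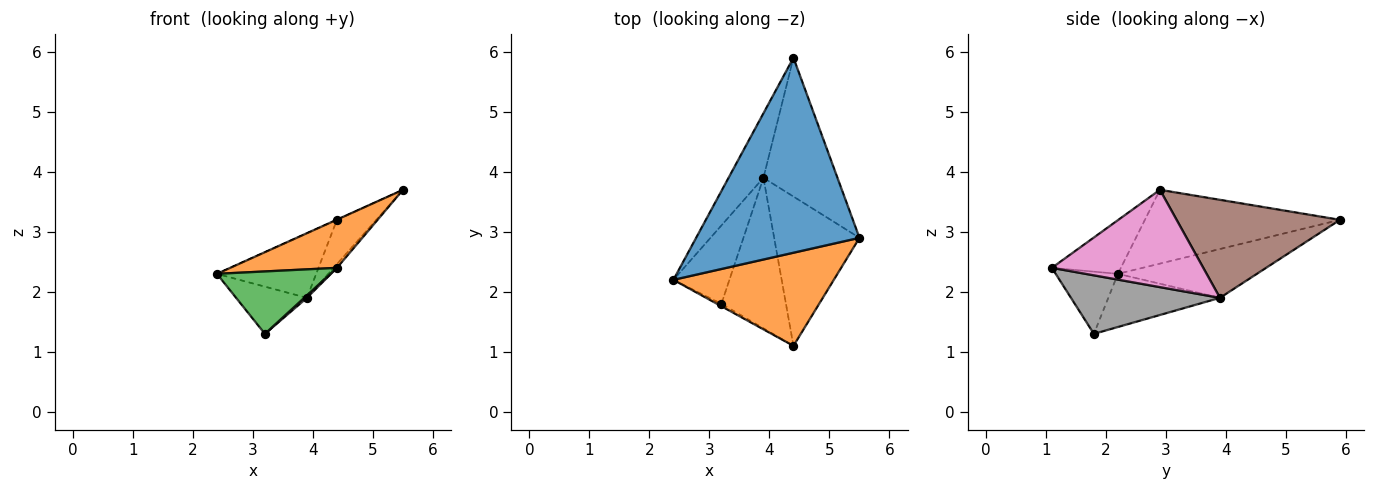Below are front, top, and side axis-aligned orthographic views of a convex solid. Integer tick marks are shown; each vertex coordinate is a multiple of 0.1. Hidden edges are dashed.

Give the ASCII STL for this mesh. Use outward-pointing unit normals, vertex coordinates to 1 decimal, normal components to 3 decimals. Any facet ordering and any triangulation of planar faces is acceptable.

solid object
 facet normal -0.412 0.001 0.911
  outer loop
   vertex 4.4 5.9 3.2
   vertex 2.4 2.2 2.3
   vertex 5.5 2.9 3.7
  endloop
 endfacet
 facet normal -0.285 -0.441 0.851
  outer loop
   vertex 4.4 1.1 2.4
   vertex 5.5 2.9 3.7
   vertex 2.4 2.2 2.3
  endloop
 endfacet
 facet normal -0.480 -0.876 -0.034
  outer loop
   vertex 4.4 1.1 2.4
   vertex 2.4 2.2 2.3
   vertex 3.2 1.8 1.3
  endloop
 endfacet
 facet normal -0.704 0.503 -0.503
  outer loop
   vertex 3.9 3.9 1.9
   vertex 2.4 2.2 2.3
   vertex 4.4 5.9 3.2
  endloop
 endfacet
 facet normal -0.631 0.400 -0.665
  outer loop
   vertex 3.9 3.9 1.9
   vertex 3.2 1.8 1.3
   vertex 2.4 2.2 2.3
  endloop
 endfacet
 facet normal 0.784 0.189 -0.592
  outer loop
   vertex 3.9 3.9 1.9
   vertex 4.4 5.9 3.2
   vertex 5.5 2.9 3.7
  endloop
 endfacet
 facet normal 0.752 0.017 -0.659
  outer loop
   vertex 3.9 3.9 1.9
   vertex 5.5 2.9 3.7
   vertex 4.4 1.1 2.4
  endloop
 endfacet
 facet normal 0.672 -0.012 -0.741
  outer loop
   vertex 3.9 3.9 1.9
   vertex 4.4 1.1 2.4
   vertex 3.2 1.8 1.3
  endloop
 endfacet
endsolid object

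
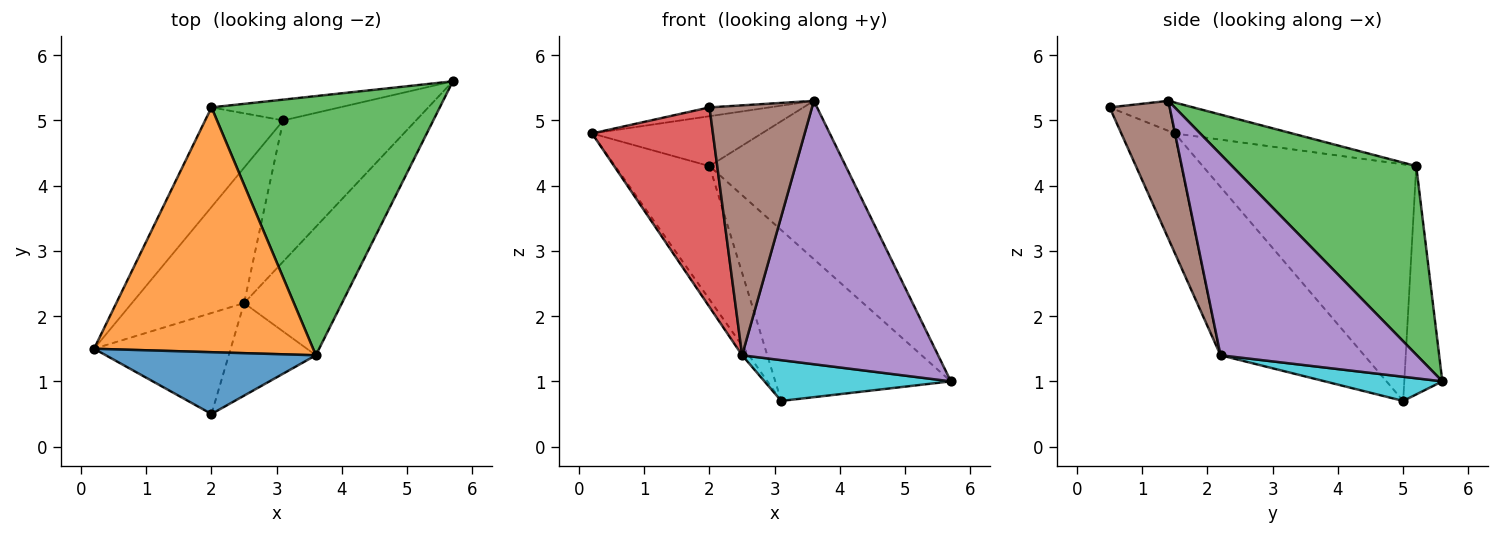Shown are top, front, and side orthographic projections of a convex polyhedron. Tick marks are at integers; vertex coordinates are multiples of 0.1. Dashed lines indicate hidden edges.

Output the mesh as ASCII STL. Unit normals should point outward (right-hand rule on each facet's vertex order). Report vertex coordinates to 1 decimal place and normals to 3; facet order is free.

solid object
 facet normal -0.140 0.140 0.980
  outer loop
   vertex 2.0 0.5 5.2
   vertex 3.6 1.4 5.3
   vertex 0.2 1.5 4.8
  endloop
 endfacet
 facet normal -0.137 0.198 0.971
  outer loop
   vertex 2.0 5.2 4.3
   vertex 0.2 1.5 4.8
   vertex 3.6 1.4 5.3
  endloop
 endfacet
 facet normal 0.576 0.426 0.698
  outer loop
   vertex 2.0 5.2 4.3
   vertex 3.6 1.4 5.3
   vertex 5.7 5.6 1.0
  endloop
 endfacet
 facet normal -0.368 -0.830 -0.420
  outer loop
   vertex 2.5 2.2 1.4
   vertex 2.0 0.5 5.2
   vertex 0.2 1.5 4.8
  endloop
 endfacet
 facet normal 0.669 -0.668 -0.326
  outer loop
   vertex 2.5 2.2 1.4
   vertex 5.7 5.6 1.0
   vertex 3.6 1.4 5.3
  endloop
 endfacet
 facet normal 0.481 -0.822 -0.304
  outer loop
   vertex 2.5 2.2 1.4
   vertex 3.6 1.4 5.3
   vertex 2.0 0.5 5.2
  endloop
 endfacet
 facet normal -0.876 0.387 -0.289
  outer loop
   vertex 3.1 5.0 0.7
   vertex 0.2 1.5 4.8
   vertex 2.0 5.2 4.3
  endloop
 endfacet
 facet normal -0.831 0.040 -0.554
  outer loop
   vertex 3.1 5.0 0.7
   vertex 2.5 2.2 1.4
   vertex 0.2 1.5 4.8
  endloop
 endfacet
 facet normal -0.210 0.970 -0.118
  outer loop
   vertex 3.1 5.0 0.7
   vertex 2.0 5.2 4.3
   vertex 5.7 5.6 1.0
  endloop
 endfacet
 facet normal 0.172 -0.274 -0.946
  outer loop
   vertex 3.1 5.0 0.7
   vertex 5.7 5.6 1.0
   vertex 2.5 2.2 1.4
  endloop
 endfacet
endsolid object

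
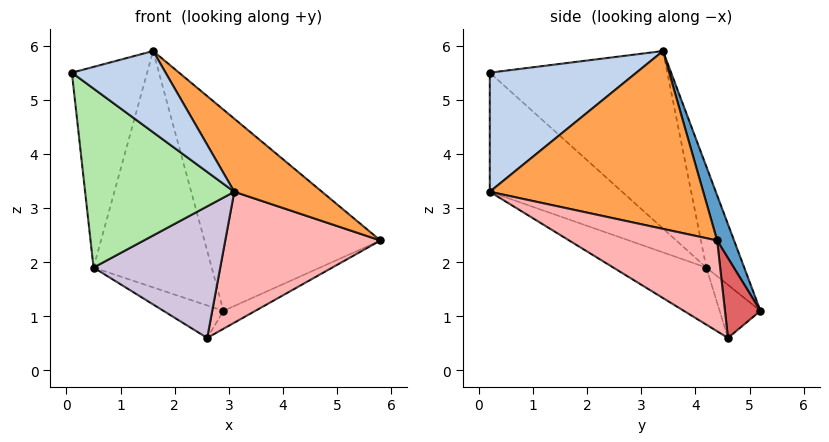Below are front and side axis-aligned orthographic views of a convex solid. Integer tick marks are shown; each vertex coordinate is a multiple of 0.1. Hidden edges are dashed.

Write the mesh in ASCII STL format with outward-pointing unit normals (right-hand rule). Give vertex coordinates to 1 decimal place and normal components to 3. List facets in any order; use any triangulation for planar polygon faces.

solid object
 facet normal 0.089 0.924 0.371
  outer loop
   vertex 1.6 3.4 5.9
   vertex 5.8 4.4 2.4
   vertex 2.9 5.2 1.1
  endloop
 endfacet
 facet normal 0.553 -0.354 0.754
  outer loop
   vertex 3.1 0.2 3.3
   vertex 1.6 3.4 5.9
   vertex 0.1 0.2 5.5
  endloop
 endfacet
 facet normal 0.654 -0.269 0.708
  outer loop
   vertex 3.1 0.2 3.3
   vertex 5.8 4.4 2.4
   vertex 1.6 3.4 5.9
  endloop
 endfacet
 facet normal -0.874 0.370 0.314
  outer loop
   vertex 0.5 4.2 1.9
   vertex 0.1 0.2 5.5
   vertex 1.6 3.4 5.9
  endloop
 endfacet
 facet normal -0.294 0.918 0.265
  outer loop
   vertex 0.5 4.2 1.9
   vertex 1.6 3.4 5.9
   vertex 2.9 5.2 1.1
  endloop
 endfacet
 facet normal -0.492 -0.555 -0.671
  outer loop
   vertex 0.5 4.2 1.9
   vertex 3.1 0.2 3.3
   vertex 0.1 0.2 5.5
  endloop
 endfacet
 facet normal 0.465 0.418 -0.780
  outer loop
   vertex 2.6 4.6 0.6
   vertex 2.9 5.2 1.1
   vertex 5.8 4.4 2.4
  endloop
 endfacet
 facet normal 0.419 -0.440 -0.794
  outer loop
   vertex 2.6 4.6 0.6
   vertex 5.8 4.4 2.4
   vertex 3.1 0.2 3.3
  endloop
 endfacet
 facet normal -0.471 0.692 -0.548
  outer loop
   vertex 2.6 4.6 0.6
   vertex 0.5 4.2 1.9
   vertex 2.9 5.2 1.1
  endloop
 endfacet
 facet normal -0.378 -0.515 -0.769
  outer loop
   vertex 2.6 4.6 0.6
   vertex 3.1 0.2 3.3
   vertex 0.5 4.2 1.9
  endloop
 endfacet
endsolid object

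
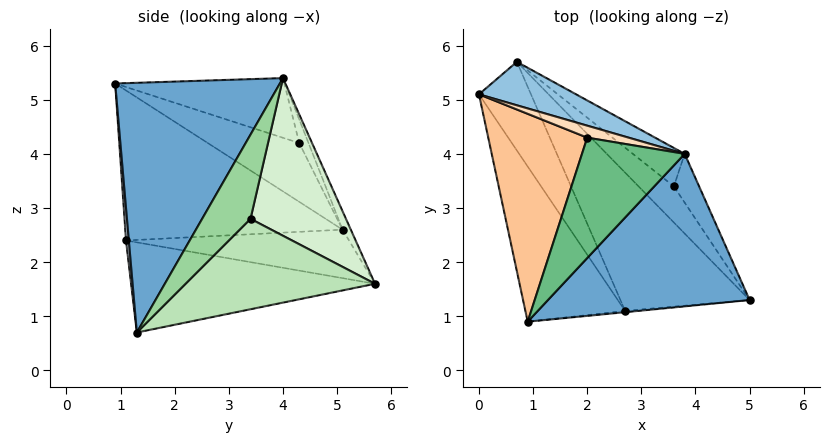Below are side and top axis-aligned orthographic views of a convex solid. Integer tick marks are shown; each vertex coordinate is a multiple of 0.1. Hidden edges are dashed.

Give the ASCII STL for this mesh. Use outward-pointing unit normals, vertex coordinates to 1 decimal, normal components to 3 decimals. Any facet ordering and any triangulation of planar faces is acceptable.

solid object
 facet normal 0.623 -0.599 0.503
  outer loop
   vertex 3.8 4.0 5.4
   vertex 0.9 0.9 5.3
   vertex 5.0 1.3 0.7
  endloop
 endfacet
 facet normal -0.089 0.880 0.466
  outer loop
   vertex 0.7 5.7 1.6
   vertex 0.0 5.1 2.6
   vertex 3.8 4.0 5.4
  endloop
 endfacet
 facet normal -0.734 -0.471 -0.488
  outer loop
   vertex 2.7 1.1 2.4
   vertex 0.9 0.9 5.3
   vertex 0.0 5.1 2.6
  endloop
 endfacet
 facet normal 0.066 -0.997 -0.028
  outer loop
   vertex 2.7 1.1 2.4
   vertex 5.0 1.3 0.7
   vertex 0.9 0.9 5.3
  endloop
 endfacet
 facet normal -0.628 -0.390 -0.674
  outer loop
   vertex 2.7 1.1 2.4
   vertex 0.0 5.1 2.6
   vertex 0.7 5.7 1.6
  endloop
 endfacet
 facet normal -0.533 -0.364 -0.764
  outer loop
   vertex 2.7 1.1 2.4
   vertex 0.7 5.7 1.6
   vertex 5.0 1.3 0.7
  endloop
 endfacet
 facet normal -0.467 0.405 0.786
  outer loop
   vertex 2.0 4.3 4.2
   vertex 0.0 5.1 2.6
   vertex 0.9 0.9 5.3
  endloop
 endfacet
 facet normal -0.444 0.444 0.778
  outer loop
   vertex 2.0 4.3 4.2
   vertex 3.8 4.0 5.4
   vertex 0.0 5.1 2.6
  endloop
 endfacet
 facet normal -0.460 0.405 0.791
  outer loop
   vertex 2.0 4.3 4.2
   vertex 0.9 0.9 5.3
   vertex 3.8 4.0 5.4
  endloop
 endfacet
 facet normal 0.703 0.679 -0.211
  outer loop
   vertex 3.6 3.4 2.8
   vertex 3.8 4.0 5.4
   vertex 5.0 1.3 0.7
  endloop
 endfacet
 facet normal 0.664 0.702 -0.259
  outer loop
   vertex 3.6 3.4 2.8
   vertex 5.0 1.3 0.7
   vertex 0.7 5.7 1.6
  endloop
 endfacet
 facet normal 0.660 0.719 -0.217
  outer loop
   vertex 3.6 3.4 2.8
   vertex 0.7 5.7 1.6
   vertex 3.8 4.0 5.4
  endloop
 endfacet
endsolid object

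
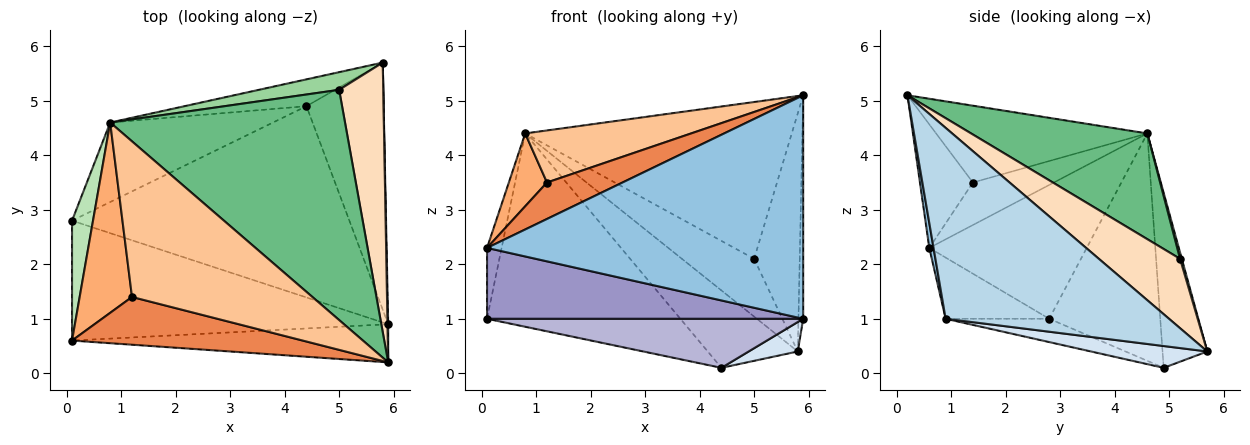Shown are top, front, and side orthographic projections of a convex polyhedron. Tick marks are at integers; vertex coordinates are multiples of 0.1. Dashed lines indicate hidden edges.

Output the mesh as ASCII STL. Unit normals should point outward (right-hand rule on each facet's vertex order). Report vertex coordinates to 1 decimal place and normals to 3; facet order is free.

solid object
 facet normal -0.425 0.855 -0.296
  outer loop
   vertex 0.8 4.6 4.4
   vertex 5.8 5.7 0.4
   vertex 4.4 4.9 0.1
  endloop
 endfacet
 facet normal 0.013 -0.986 -0.168
  outer loop
   vertex 5.9 0.9 1.0
   vertex 5.9 0.2 5.1
   vertex 0.1 0.6 2.3
  endloop
 endfacet
 facet normal 1.000 0.021 0.004
  outer loop
   vertex 5.9 0.9 1.0
   vertex 5.8 5.7 0.4
   vertex 5.9 0.2 5.1
  endloop
 endfacet
 facet normal 0.270 -0.114 -0.956
  outer loop
   vertex 5.9 0.9 1.0
   vertex 4.4 4.9 0.1
   vertex 5.8 5.7 0.4
  endloop
 endfacet
 facet normal -0.392 -0.559 0.731
  outer loop
   vertex 1.2 1.4 3.5
   vertex 0.1 0.6 2.3
   vertex 5.9 0.2 5.1
  endloop
 endfacet
 facet normal -0.604 -0.285 0.744
  outer loop
   vertex 1.2 1.4 3.5
   vertex 0.8 4.6 4.4
   vertex 0.1 0.6 2.3
  endloop
 endfacet
 facet normal -0.374 -0.294 0.879
  outer loop
   vertex 1.2 1.4 3.5
   vertex 5.9 0.2 5.1
   vertex 0.8 4.6 4.4
  endloop
 endfacet
 facet normal 0.763 0.428 0.485
  outer loop
   vertex 5.0 5.2 2.1
   vertex 5.9 0.2 5.1
   vertex 5.8 5.7 0.4
  endloop
 endfacet
 facet normal 0.349 0.528 0.775
  outer loop
   vertex 5.0 5.2 2.1
   vertex 0.8 4.6 4.4
   vertex 5.9 0.2 5.1
  endloop
 endfacet
 facet normal 0.023 0.956 0.292
  outer loop
   vertex 5.0 5.2 2.1
   vertex 5.8 5.7 0.4
   vertex 0.8 4.6 4.4
  endloop
 endfacet
 facet normal -0.984 0.091 0.154
  outer loop
   vertex 0.1 2.8 1.0
   vertex 0.1 0.6 2.3
   vertex 0.8 4.6 4.4
  endloop
 endfacet
 facet normal -0.469 0.817 -0.336
  outer loop
   vertex 0.1 2.8 1.0
   vertex 0.8 4.6 4.4
   vertex 4.4 4.9 0.1
  endloop
 endfacet
 facet normal -0.164 -0.502 -0.849
  outer loop
   vertex 0.1 2.8 1.0
   vertex 5.9 0.9 1.0
   vertex 0.1 0.6 2.3
  endloop
 endfacet
 facet normal -0.081 -0.248 -0.965
  outer loop
   vertex 0.1 2.8 1.0
   vertex 4.4 4.9 0.1
   vertex 5.9 0.9 1.0
  endloop
 endfacet
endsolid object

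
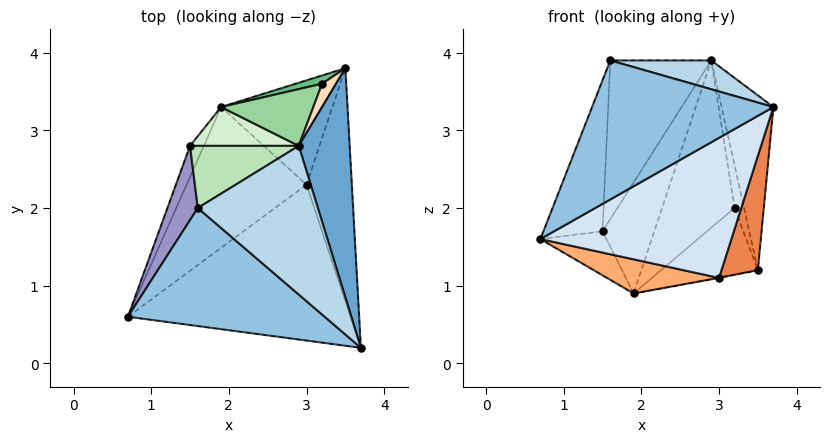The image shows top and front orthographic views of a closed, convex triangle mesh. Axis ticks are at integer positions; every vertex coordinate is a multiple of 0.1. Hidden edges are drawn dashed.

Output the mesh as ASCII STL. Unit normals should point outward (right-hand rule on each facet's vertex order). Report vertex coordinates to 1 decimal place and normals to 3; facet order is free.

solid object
 facet normal 0.932 0.220 0.289
  outer loop
   vertex 2.9 2.8 3.9
   vertex 3.7 0.2 3.3
   vertex 3.5 3.8 1.2
  endloop
 endfacet
 facet normal -0.424 -0.690 0.586
  outer loop
   vertex 1.6 2.0 3.9
   vertex 0.7 0.6 1.6
   vertex 3.7 0.2 3.3
  endloop
 endfacet
 facet normal 0.116 -0.189 0.975
  outer loop
   vertex 1.6 2.0 3.9
   vertex 3.7 0.2 3.3
   vertex 2.9 2.8 3.9
  endloop
 endfacet
 facet normal 0.315 -0.634 -0.706
  outer loop
   vertex 3.0 2.3 1.1
   vertex 3.7 0.2 3.3
   vertex 0.7 0.6 1.6
  endloop
 endfacet
 facet normal 0.832 -0.244 -0.498
  outer loop
   vertex 3.0 2.3 1.1
   vertex 3.5 3.8 1.2
   vertex 3.7 0.2 3.3
  endloop
 endfacet
 facet normal -0.037 -0.235 -0.971
  outer loop
   vertex 1.9 3.3 0.9
   vertex 3.0 2.3 1.1
   vertex 0.7 0.6 1.6
  endloop
 endfacet
 facet normal 0.183 0.005 -0.983
  outer loop
   vertex 1.9 3.3 0.9
   vertex 3.5 3.8 1.2
   vertex 3.0 2.3 1.1
  endloop
 endfacet
 facet normal 0.569 0.722 0.394
  outer loop
   vertex 3.2 3.6 2.0
   vertex 2.9 2.8 3.9
   vertex 3.5 3.8 1.2
  endloop
 endfacet
 facet normal -0.316 0.941 0.117
  outer loop
   vertex 3.2 3.6 2.0
   vertex 3.5 3.8 1.2
   vertex 1.9 3.3 0.9
  endloop
 endfacet
 facet normal -0.440 0.850 0.288
  outer loop
   vertex 3.2 3.6 2.0
   vertex 1.9 3.3 0.9
   vertex 2.9 2.8 3.9
  endloop
 endfacet
 facet normal -0.497 0.808 0.316
  outer loop
   vertex 1.5 2.8 1.7
   vertex 1.6 2.0 3.9
   vertex 2.9 2.8 3.9
  endloop
 endfacet
 facet normal -0.461 0.838 0.293
  outer loop
   vertex 1.5 2.8 1.7
   vertex 2.9 2.8 3.9
   vertex 1.9 3.3 0.9
  endloop
 endfacet
 facet normal -0.930 0.331 0.163
  outer loop
   vertex 1.5 2.8 1.7
   vertex 0.7 0.6 1.6
   vertex 1.6 2.0 3.9
  endloop
 endfacet
 facet normal -0.909 0.341 -0.241
  outer loop
   vertex 1.5 2.8 1.7
   vertex 1.9 3.3 0.9
   vertex 0.7 0.6 1.6
  endloop
 endfacet
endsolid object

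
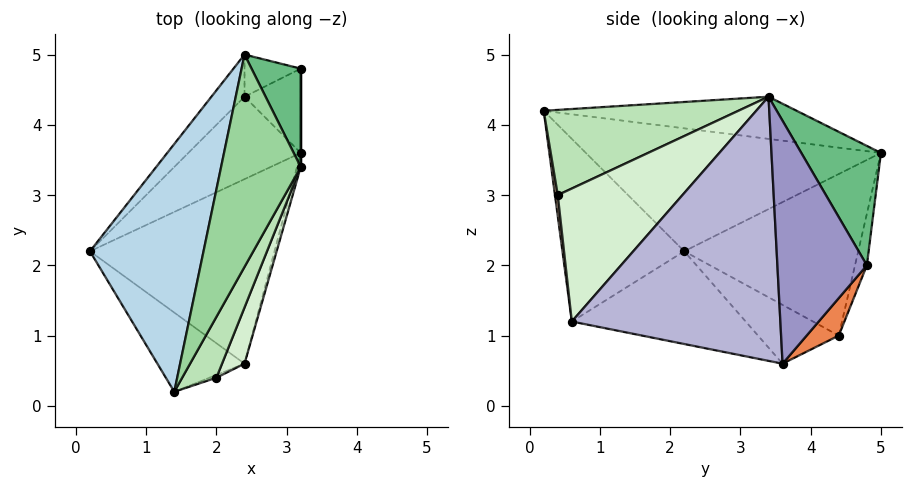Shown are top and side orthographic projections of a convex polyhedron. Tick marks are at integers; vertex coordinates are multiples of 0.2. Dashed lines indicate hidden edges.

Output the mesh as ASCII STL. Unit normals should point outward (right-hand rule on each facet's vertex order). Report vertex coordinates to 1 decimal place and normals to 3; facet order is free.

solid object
 facet normal -0.647 -0.697 -0.309
  outer loop
   vertex 2.4 0.6 1.2
   vertex 1.4 0.2 4.2
   vertex 0.2 2.2 2.2
  endloop
 endfacet
 facet normal -0.448 -0.059 -0.892
  outer loop
   vertex 2.4 0.6 1.2
   vertex 0.2 2.2 2.2
   vertex 3.2 3.6 0.6
  endloop
 endfacet
 facet normal -0.715 0.231 0.660
  outer loop
   vertex 2.4 5.0 3.6
   vertex 0.2 2.2 2.2
   vertex 1.4 0.2 4.2
  endloop
 endfacet
 facet normal -0.463 -0.020 -0.886
  outer loop
   vertex 2.4 4.4 1.0
   vertex 3.2 3.6 0.6
   vertex 0.2 2.2 2.2
  endloop
 endfacet
 facet normal 0.398 0.697 -0.597
  outer loop
   vertex 2.4 4.4 1.0
   vertex 3.2 4.8 2.0
   vertex 3.2 3.6 0.6
  endloop
 endfacet
 facet normal -0.739 0.656 -0.151
  outer loop
   vertex 2.4 4.4 1.0
   vertex 0.2 2.2 2.2
   vertex 2.4 5.0 3.6
  endloop
 endfacet
 facet normal -0.202 0.954 -0.220
  outer loop
   vertex 2.4 4.4 1.0
   vertex 2.4 5.0 3.6
   vertex 3.2 4.8 2.0
  endloop
 endfacet
 facet normal 0.196 -0.978 -0.065
  outer loop
   vertex 2.0 0.4 3.0
   vertex 1.4 0.2 4.2
   vertex 2.4 0.6 1.2
  endloop
 endfacet
 facet normal 0.774 0.547 0.319
  outer loop
   vertex 3.2 3.4 4.4
   vertex 3.2 4.8 2.0
   vertex 2.4 5.0 3.6
  endloop
 endfacet
 facet normal -0.458 0.204 0.865
  outer loop
   vertex 3.2 3.4 4.4
   vertex 2.4 5.0 3.6
   vertex 1.4 0.2 4.2
  endloop
 endfacet
 facet normal 0.815 -0.479 0.328
  outer loop
   vertex 3.2 3.4 4.4
   vertex 1.4 0.2 4.2
   vertex 2.0 0.4 3.0
  endloop
 endfacet
 facet normal 0.892 -0.427 0.151
  outer loop
   vertex 3.2 3.4 4.4
   vertex 2.0 0.4 3.0
   vertex 2.4 0.6 1.2
  endloop
 endfacet
 facet normal 1.000 0.000 0.000
  outer loop
   vertex 3.2 3.4 4.4
   vertex 3.2 3.6 0.6
   vertex 3.2 4.8 2.0
  endloop
 endfacet
 facet normal 0.965 -0.260 -0.014
  outer loop
   vertex 3.2 3.4 4.4
   vertex 2.4 0.6 1.2
   vertex 3.2 3.6 0.6
  endloop
 endfacet
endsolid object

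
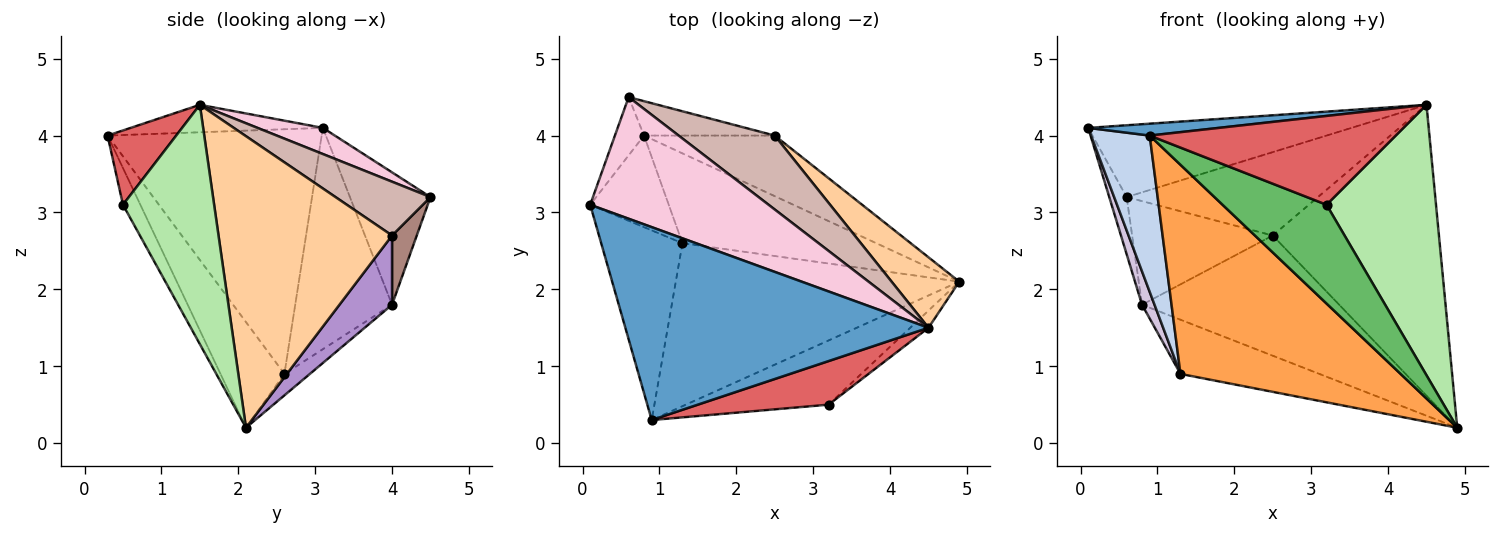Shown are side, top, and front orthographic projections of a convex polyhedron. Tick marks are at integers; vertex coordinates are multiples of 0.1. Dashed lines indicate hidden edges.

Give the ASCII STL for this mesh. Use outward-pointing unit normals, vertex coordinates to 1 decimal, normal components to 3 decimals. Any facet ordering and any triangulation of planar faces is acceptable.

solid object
 facet normal -0.090 -0.061 0.994
  outer loop
   vertex 4.5 1.5 4.4
   vertex 0.1 3.1 4.1
   vertex 0.9 0.3 4.0
  endloop
 endfacet
 facet normal -0.918 -0.252 -0.305
  outer loop
   vertex 1.3 2.6 0.9
   vertex 0.9 0.3 4.0
   vertex 0.1 3.1 4.1
  endloop
 endfacet
 facet normal -0.223 -0.769 -0.599
  outer loop
   vertex 1.3 2.6 0.9
   vertex 4.9 2.1 0.2
   vertex 0.9 0.3 4.0
  endloop
 endfacet
 facet normal 0.712 0.682 0.165
  outer loop
   vertex 2.5 4.0 2.7
   vertex 4.5 1.5 4.4
   vertex 4.9 2.1 0.2
  endloop
 endfacet
 facet normal -0.139 -0.830 -0.540
  outer loop
   vertex 3.2 0.5 3.1
   vertex 0.9 0.3 4.0
   vertex 4.9 2.1 0.2
  endloop
 endfacet
 facet normal 0.639 -0.768 -0.049
  outer loop
   vertex 3.2 0.5 3.1
   vertex 4.9 2.1 0.2
   vertex 4.5 1.5 4.4
  endloop
 endfacet
 facet normal 0.243 -0.871 0.427
  outer loop
   vertex 3.2 0.5 3.1
   vertex 4.5 1.5 4.4
   vertex 0.9 0.3 4.0
  endloop
 endfacet
 facet normal -0.094 0.514 -0.852
  outer loop
   vertex 0.8 4.0 1.8
   vertex 4.9 2.1 0.2
   vertex 1.3 2.6 0.9
  endloop
 endfacet
 facet normal 0.232 0.869 -0.438
  outer loop
   vertex 0.8 4.0 1.8
   vertex 2.5 4.0 2.7
   vertex 4.9 2.1 0.2
  endloop
 endfacet
 facet normal -0.936 -0.121 -0.332
  outer loop
   vertex 0.8 4.0 1.8
   vertex 1.3 2.6 0.9
   vertex 0.1 3.1 4.1
  endloop
 endfacet
 facet normal 0.165 0.936 -0.311
  outer loop
   vertex 0.6 4.5 3.2
   vertex 2.5 4.0 2.7
   vertex 0.8 4.0 1.8
  endloop
 endfacet
 facet normal 0.348 0.701 0.622
  outer loop
   vertex 0.6 4.5 3.2
   vertex 4.5 1.5 4.4
   vertex 2.5 4.0 2.7
  endloop
 endfacet
 facet normal -0.956 0.206 -0.210
  outer loop
   vertex 0.6 4.5 3.2
   vertex 0.8 4.0 1.8
   vertex 0.1 3.1 4.1
  endloop
 endfacet
 facet normal 0.125 0.504 0.854
  outer loop
   vertex 0.6 4.5 3.2
   vertex 0.1 3.1 4.1
   vertex 4.5 1.5 4.4
  endloop
 endfacet
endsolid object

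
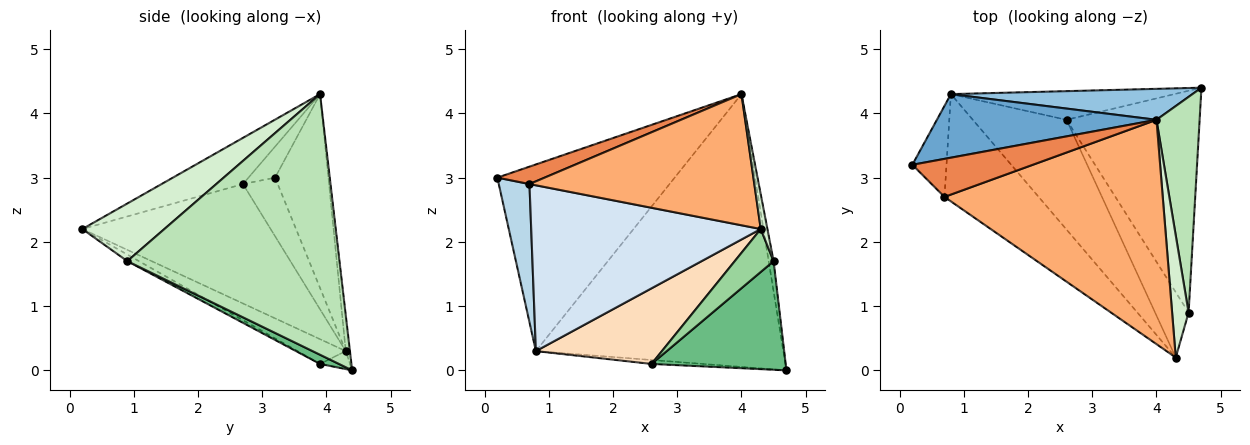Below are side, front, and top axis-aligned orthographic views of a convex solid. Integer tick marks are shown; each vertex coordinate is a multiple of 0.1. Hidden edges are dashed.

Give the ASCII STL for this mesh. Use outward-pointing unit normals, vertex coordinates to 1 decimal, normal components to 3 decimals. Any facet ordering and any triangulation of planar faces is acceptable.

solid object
 facet normal -0.274 0.910 0.310
  outer loop
   vertex 0.8 4.3 0.3
   vertex 0.2 3.2 3.0
   vertex 4.0 3.9 4.3
  endloop
 endfacet
 facet normal -0.017 0.993 0.113
  outer loop
   vertex 0.8 4.3 0.3
   vertex 4.0 3.9 4.3
   vertex 4.7 4.4 0.0
  endloop
 endfacet
 facet normal -0.687 -0.607 -0.400
  outer loop
   vertex 0.7 2.7 2.9
   vertex 0.2 3.2 3.0
   vertex 0.8 4.3 0.3
  endloop
 endfacet
 facet normal -0.567 -0.691 -0.447
  outer loop
   vertex 0.7 2.7 2.9
   vertex 0.8 4.3 0.3
   vertex 4.3 0.2 2.2
  endloop
 endfacet
 facet normal -0.228 -0.405 0.885
  outer loop
   vertex 0.7 2.7 2.9
   vertex 4.0 3.9 4.3
   vertex 0.2 3.2 3.0
  endloop
 endfacet
 facet normal -0.180 -0.497 0.849
  outer loop
   vertex 0.7 2.7 2.9
   vertex 4.3 0.2 2.2
   vertex 4.0 3.9 4.3
  endloop
 endfacet
 facet normal -0.079 0.136 -0.987
  outer loop
   vertex 2.6 3.9 0.1
   vertex 0.8 4.3 0.3
   vertex 4.7 4.4 0.0
  endloop
 endfacet
 facet normal -0.213 -0.554 -0.805
  outer loop
   vertex 2.6 3.9 0.1
   vertex 4.3 0.2 2.2
   vertex 0.8 4.3 0.3
  endloop
 endfacet
 facet normal 0.062 -0.439 -0.896
  outer loop
   vertex 4.5 0.9 1.7
   vertex 2.6 3.9 0.1
   vertex 4.7 4.4 0.0
  endloop
 endfacet
 facet normal -0.162 -0.542 -0.824
  outer loop
   vertex 4.5 0.9 1.7
   vertex 4.3 0.2 2.2
   vertex 2.6 3.9 0.1
  endloop
 endfacet
 facet normal 0.986 0.023 0.163
  outer loop
   vertex 4.5 0.9 1.7
   vertex 4.7 4.4 0.0
   vertex 4.0 3.9 4.3
  endloop
 endfacet
 facet normal 0.958 -0.078 0.274
  outer loop
   vertex 4.5 0.9 1.7
   vertex 4.0 3.9 4.3
   vertex 4.3 0.2 2.2
  endloop
 endfacet
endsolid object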